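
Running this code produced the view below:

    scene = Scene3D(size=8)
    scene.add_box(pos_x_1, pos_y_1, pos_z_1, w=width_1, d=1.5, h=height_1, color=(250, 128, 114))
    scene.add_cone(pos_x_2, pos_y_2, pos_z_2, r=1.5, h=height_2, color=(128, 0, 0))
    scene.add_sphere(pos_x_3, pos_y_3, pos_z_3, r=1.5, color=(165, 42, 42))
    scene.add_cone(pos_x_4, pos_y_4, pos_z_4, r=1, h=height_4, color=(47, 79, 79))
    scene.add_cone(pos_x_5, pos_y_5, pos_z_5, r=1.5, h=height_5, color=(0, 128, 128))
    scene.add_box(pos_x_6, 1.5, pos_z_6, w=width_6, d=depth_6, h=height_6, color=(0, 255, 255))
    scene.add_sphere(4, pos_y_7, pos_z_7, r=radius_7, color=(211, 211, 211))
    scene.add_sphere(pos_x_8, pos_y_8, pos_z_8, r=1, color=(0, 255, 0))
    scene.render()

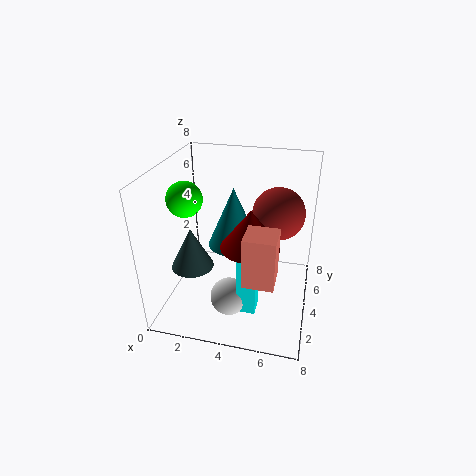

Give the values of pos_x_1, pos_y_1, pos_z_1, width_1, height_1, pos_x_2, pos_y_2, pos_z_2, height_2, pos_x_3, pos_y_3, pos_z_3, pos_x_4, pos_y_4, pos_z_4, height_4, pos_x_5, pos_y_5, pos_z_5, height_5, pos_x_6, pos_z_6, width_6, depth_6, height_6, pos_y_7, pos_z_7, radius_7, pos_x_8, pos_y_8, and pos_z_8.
pos_x_1 = 5
pos_y_1 = 0.5
pos_z_1 = 3.5
width_1 = 1.5
height_1 = 2.5
pos_x_2 = 5
pos_y_2 = 2.5
pos_z_2 = 4.5
height_2 = 2
pos_x_3 = 6
pos_y_3 = 5.5
pos_z_3 = 5
pos_x_4 = 2.5
pos_y_4 = 1
pos_z_4 = 4
height_4 = 2
pos_x_5 = 3.5
pos_y_5 = 5
pos_z_5 = 3
height_5 = 3.5
pos_x_6 = 4.5
pos_z_6 = 1
width_6 = 1
depth_6 = 1
height_6 = 3.5
pos_y_7 = 2
pos_z_7 = 1.5
radius_7 = 1
pos_x_8 = 1
pos_y_8 = 4
pos_z_8 = 6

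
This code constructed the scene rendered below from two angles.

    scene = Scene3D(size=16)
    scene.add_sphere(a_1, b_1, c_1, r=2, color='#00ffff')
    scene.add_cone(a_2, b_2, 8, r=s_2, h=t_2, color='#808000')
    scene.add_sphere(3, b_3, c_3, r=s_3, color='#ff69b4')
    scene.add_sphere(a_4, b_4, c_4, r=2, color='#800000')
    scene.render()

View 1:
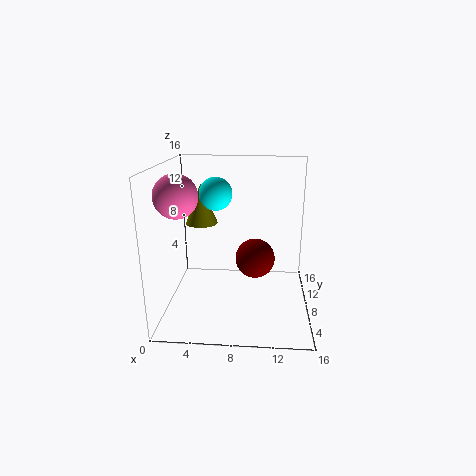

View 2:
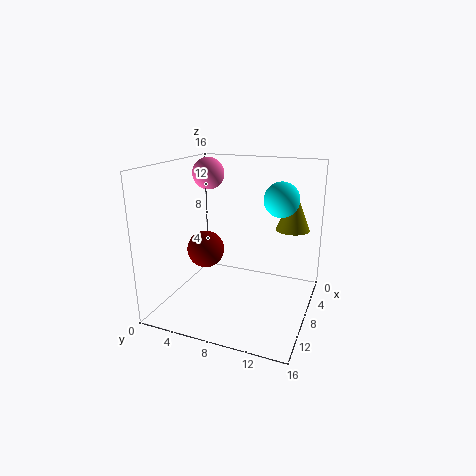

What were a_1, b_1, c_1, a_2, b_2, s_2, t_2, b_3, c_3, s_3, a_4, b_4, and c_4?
a_1 = 5, b_1 = 12, c_1 = 12, a_2 = 3, b_2 = 13, s_2 = 2, t_2 = 5, b_3 = 2, c_3 = 14, s_3 = 2, a_4 = 10, b_4 = 5, c_4 = 7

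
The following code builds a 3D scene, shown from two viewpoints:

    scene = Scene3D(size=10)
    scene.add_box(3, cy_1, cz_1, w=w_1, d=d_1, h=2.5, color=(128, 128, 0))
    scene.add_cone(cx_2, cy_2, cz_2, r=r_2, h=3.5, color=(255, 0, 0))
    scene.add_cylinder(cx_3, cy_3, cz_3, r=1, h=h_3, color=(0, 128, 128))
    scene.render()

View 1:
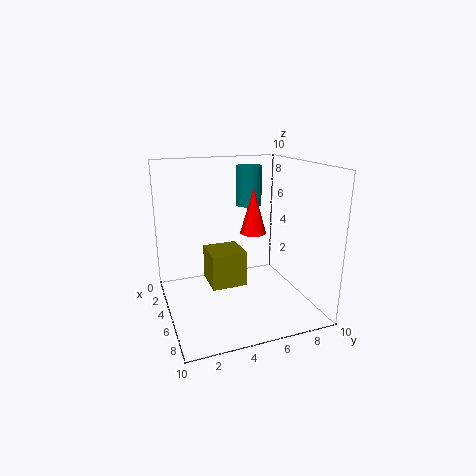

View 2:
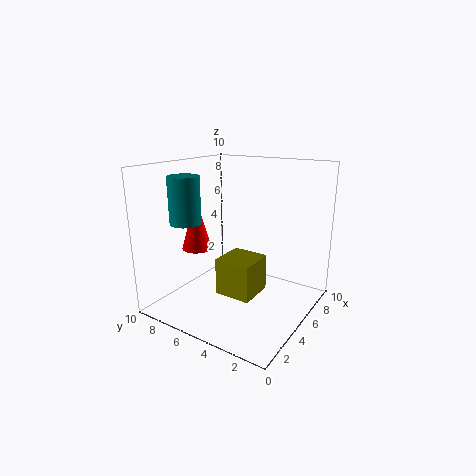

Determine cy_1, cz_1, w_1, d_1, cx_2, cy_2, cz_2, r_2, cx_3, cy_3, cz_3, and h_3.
cy_1 = 3; cz_1 = 1.5; w_1 = 2.5; d_1 = 2.5; cx_2 = 3; cy_2 = 7; cz_2 = 4.5; r_2 = 1; cx_3 = 2; cy_3 = 7; cz_3 = 6.5; h_3 = 3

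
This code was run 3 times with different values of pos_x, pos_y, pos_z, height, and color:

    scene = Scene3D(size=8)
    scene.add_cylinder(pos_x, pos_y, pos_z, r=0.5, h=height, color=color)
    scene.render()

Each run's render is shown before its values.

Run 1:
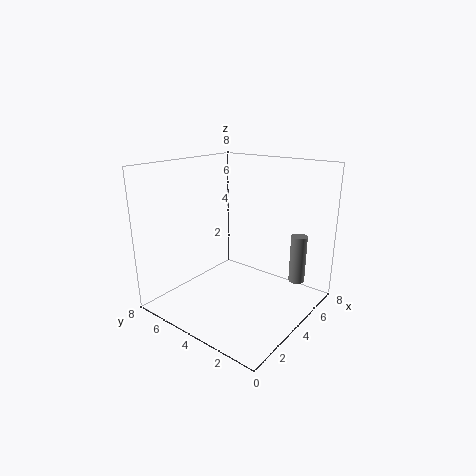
pos_x = 7.5
pos_y = 2
pos_z = 0.5
height = 3
color = 'gray'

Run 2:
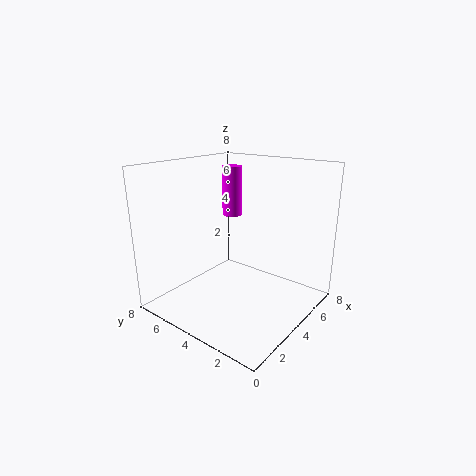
pos_x = 3.5
pos_y = 4
pos_z = 5.5
height = 2.5
color = 'magenta'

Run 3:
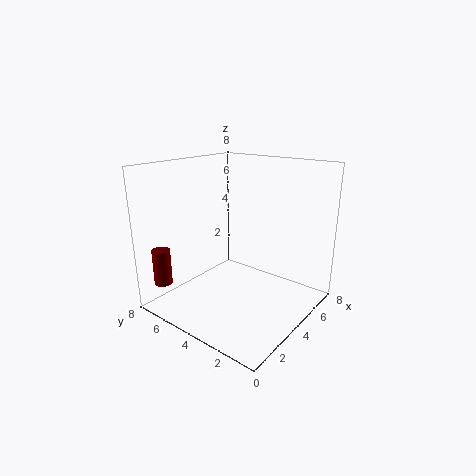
pos_x = 1
pos_y = 7
pos_z = 1.5
height = 2
color = 'maroon'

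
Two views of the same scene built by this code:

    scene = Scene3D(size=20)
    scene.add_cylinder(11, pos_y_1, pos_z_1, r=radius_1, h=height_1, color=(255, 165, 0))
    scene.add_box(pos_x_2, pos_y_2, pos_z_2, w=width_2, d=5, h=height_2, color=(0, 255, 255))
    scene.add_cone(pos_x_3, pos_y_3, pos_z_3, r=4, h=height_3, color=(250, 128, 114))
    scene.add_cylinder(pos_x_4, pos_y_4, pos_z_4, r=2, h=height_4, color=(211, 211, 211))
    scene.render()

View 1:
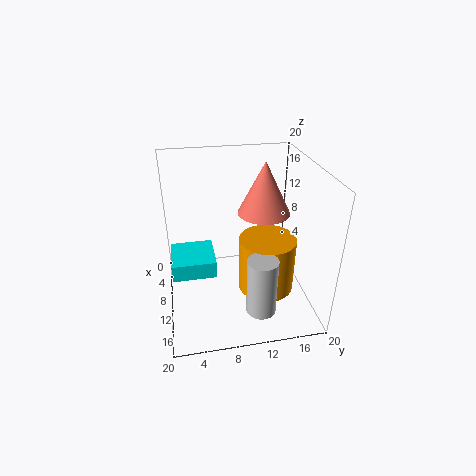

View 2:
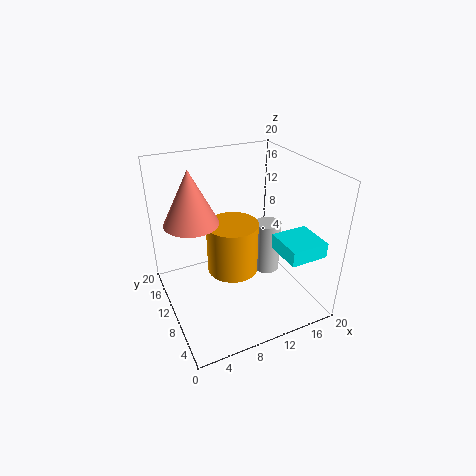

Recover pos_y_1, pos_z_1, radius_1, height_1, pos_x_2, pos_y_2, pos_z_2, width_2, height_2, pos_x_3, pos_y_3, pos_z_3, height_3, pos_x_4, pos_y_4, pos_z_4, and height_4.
pos_y_1 = 14
pos_z_1 = 2
radius_1 = 4
height_1 = 8
pos_x_2 = 13
pos_y_2 = 1
pos_z_2 = 10
width_2 = 5
height_2 = 2
pos_x_3 = 5
pos_y_3 = 15
pos_z_3 = 11
height_3 = 8
pos_x_4 = 16
pos_y_4 = 12
pos_z_4 = 2
height_4 = 8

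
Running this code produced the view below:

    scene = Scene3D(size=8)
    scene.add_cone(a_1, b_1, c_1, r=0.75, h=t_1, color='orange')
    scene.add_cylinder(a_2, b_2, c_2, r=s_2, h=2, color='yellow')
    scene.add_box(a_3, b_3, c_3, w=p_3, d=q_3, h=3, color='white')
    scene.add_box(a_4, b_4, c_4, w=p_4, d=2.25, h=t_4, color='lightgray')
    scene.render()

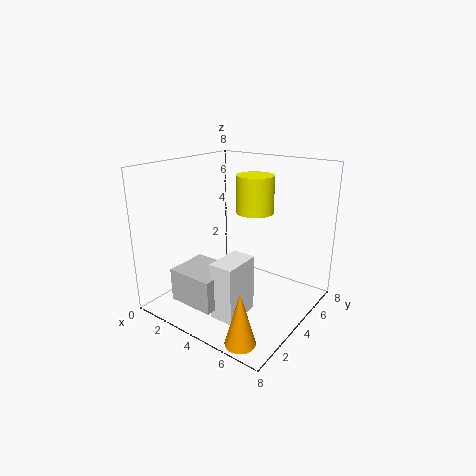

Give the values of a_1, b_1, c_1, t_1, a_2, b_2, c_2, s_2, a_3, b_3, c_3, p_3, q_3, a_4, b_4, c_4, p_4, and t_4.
a_1 = 6.5; b_1 = 0.75; c_1 = 0.25; t_1 = 2.75; a_2 = 4.75; b_2 = 4.5; c_2 = 5.5; s_2 = 1; a_3 = 4.5; b_3 = 1; c_3 = 0.75; p_3 = 1.25; q_3 = 2; a_4 = 2.25; b_4 = 0.5; c_4 = 1.25; p_4 = 2.5; t_4 = 1.75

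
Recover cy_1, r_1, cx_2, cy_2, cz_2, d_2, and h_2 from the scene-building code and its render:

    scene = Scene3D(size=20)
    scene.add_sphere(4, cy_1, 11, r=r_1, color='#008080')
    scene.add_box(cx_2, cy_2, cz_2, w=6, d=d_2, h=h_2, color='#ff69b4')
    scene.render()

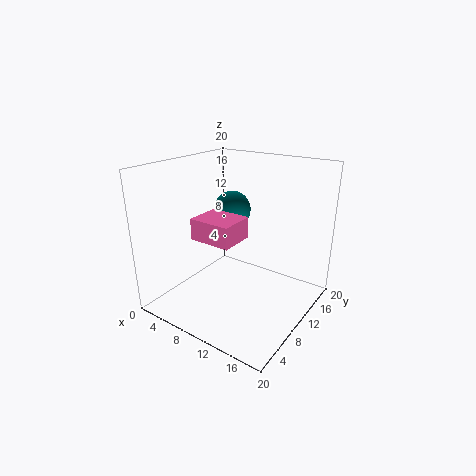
cy_1 = 17; r_1 = 3; cx_2 = 5; cy_2 = 6; cz_2 = 10; d_2 = 5; h_2 = 3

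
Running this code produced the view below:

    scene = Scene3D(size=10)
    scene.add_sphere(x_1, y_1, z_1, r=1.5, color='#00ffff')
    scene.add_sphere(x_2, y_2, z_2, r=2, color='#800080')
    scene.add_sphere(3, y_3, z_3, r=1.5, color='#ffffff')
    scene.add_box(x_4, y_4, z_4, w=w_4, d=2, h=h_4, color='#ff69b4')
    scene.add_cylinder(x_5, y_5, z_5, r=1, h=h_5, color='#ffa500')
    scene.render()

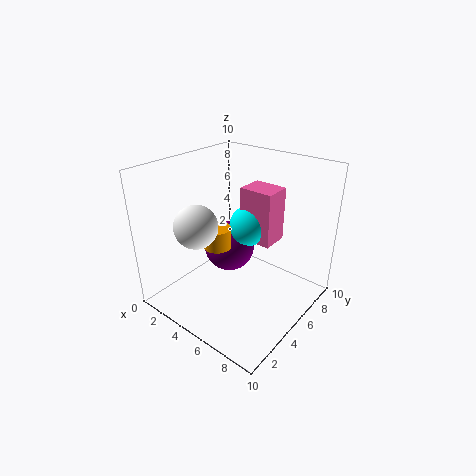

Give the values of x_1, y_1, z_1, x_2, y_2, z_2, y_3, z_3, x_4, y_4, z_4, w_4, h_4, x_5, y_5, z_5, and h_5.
x_1 = 4.5
y_1 = 7
z_1 = 5
x_2 = 2.5
y_2 = 7
z_2 = 2.5
y_3 = 3
z_3 = 6
x_4 = 4
y_4 = 6.5
z_4 = 4
w_4 = 2.5
h_4 = 4
x_5 = 3.5
y_5 = 4.5
z_5 = 4
h_5 = 1.5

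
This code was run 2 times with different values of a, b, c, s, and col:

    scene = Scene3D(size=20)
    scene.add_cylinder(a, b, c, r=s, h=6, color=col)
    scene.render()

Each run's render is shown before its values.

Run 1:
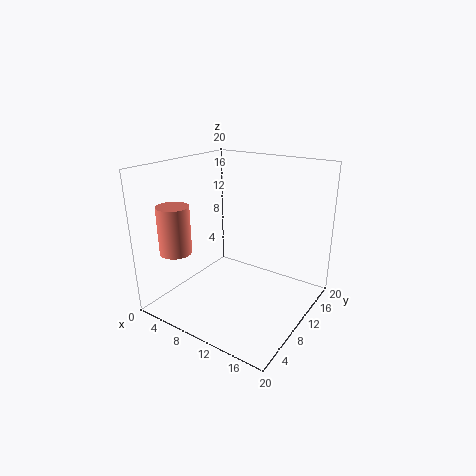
a = 6
b = 2
c = 10
s = 2
col = 'salmon'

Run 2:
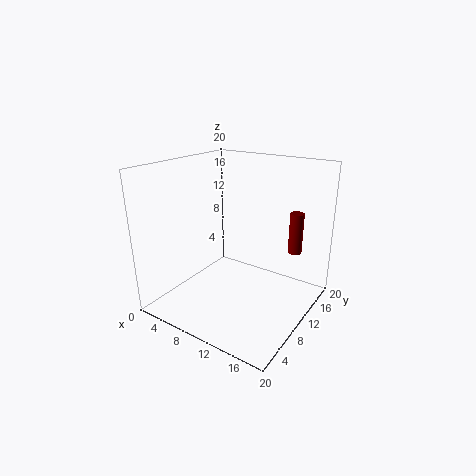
a = 16
b = 16
c = 7
s = 1
col = 'maroon'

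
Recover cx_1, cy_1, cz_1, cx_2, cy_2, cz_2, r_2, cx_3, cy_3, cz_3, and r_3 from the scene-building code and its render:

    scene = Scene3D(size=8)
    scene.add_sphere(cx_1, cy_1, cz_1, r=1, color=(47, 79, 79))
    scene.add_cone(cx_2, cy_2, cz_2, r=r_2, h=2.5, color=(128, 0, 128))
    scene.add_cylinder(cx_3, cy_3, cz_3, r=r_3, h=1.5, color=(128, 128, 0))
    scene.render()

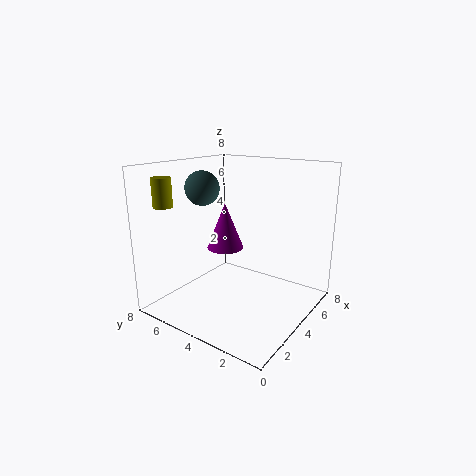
cx_1 = 4
cy_1 = 6.5
cz_1 = 6.5
cx_2 = 3.5
cy_2 = 4.5
cz_2 = 3.5
r_2 = 1
cx_3 = 1
cy_3 = 6.5
cz_3 = 6
r_3 = 0.5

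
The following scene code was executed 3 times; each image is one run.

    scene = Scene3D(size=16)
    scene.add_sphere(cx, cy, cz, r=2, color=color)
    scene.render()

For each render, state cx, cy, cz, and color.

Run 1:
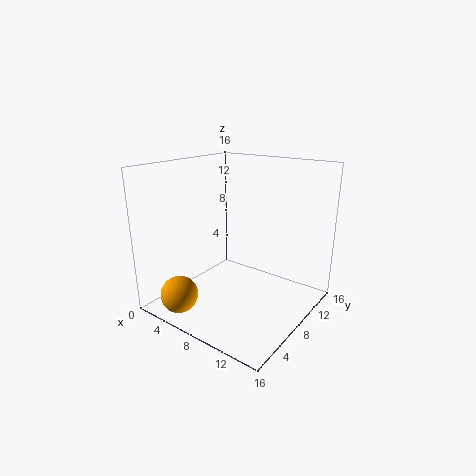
cx = 4.5
cy = 2
cz = 2.5
color = 'orange'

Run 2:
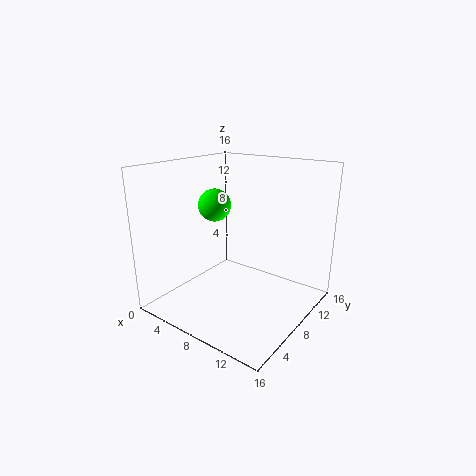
cx = 3
cy = 10
cz = 10.5
color = 'lime'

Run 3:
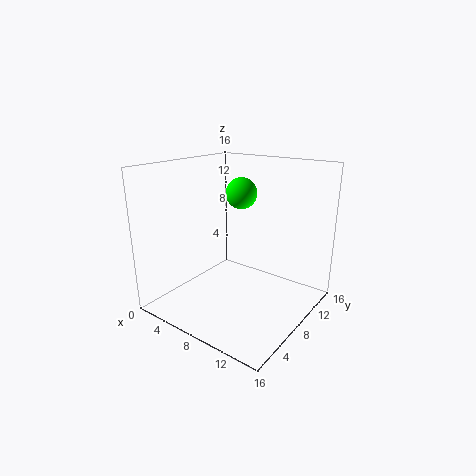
cx = 4.5
cy = 13.5
cz = 11.5
color = 'lime'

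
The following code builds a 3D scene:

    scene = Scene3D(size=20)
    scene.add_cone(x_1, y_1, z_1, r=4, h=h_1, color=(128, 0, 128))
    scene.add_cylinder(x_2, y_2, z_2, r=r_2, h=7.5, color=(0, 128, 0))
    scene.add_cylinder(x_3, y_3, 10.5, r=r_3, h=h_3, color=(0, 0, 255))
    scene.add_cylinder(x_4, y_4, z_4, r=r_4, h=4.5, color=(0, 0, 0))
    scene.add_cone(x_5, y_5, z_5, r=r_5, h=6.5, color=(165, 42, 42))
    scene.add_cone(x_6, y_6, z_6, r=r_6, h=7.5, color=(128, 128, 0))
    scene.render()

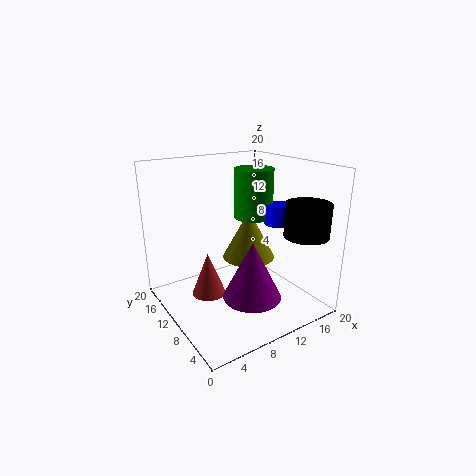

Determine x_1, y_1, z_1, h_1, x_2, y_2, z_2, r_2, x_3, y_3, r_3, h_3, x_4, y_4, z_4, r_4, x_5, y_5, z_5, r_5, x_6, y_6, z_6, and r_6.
x_1 = 10
y_1 = 6.5
z_1 = 2.5
h_1 = 8
x_2 = 15.5
y_2 = 14
z_2 = 11
r_2 = 3
x_3 = 17.5
y_3 = 10.5
r_3 = 2
h_3 = 3
x_4 = 16.5
y_4 = 3.5
z_4 = 11
r_4 = 3
x_5 = 7
y_5 = 13.5
z_5 = 0.5
r_5 = 2.5
x_6 = 14
y_6 = 13
z_6 = 5
r_6 = 4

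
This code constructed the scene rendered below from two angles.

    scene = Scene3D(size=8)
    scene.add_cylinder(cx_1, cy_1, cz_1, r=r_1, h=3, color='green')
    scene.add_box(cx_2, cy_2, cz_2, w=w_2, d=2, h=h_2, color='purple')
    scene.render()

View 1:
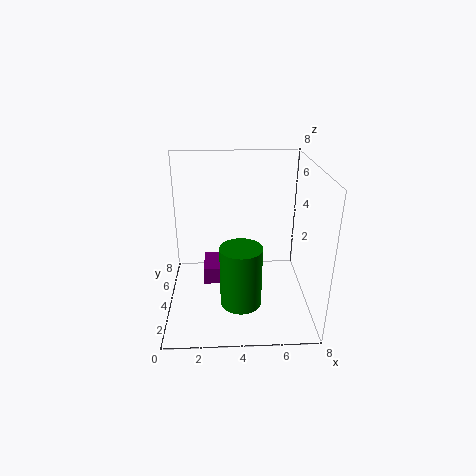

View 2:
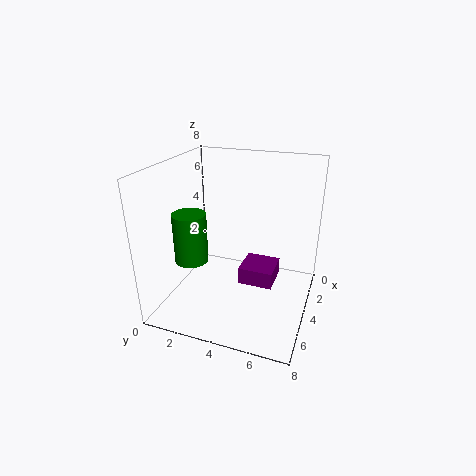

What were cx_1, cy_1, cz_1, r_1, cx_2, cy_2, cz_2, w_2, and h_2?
cx_1 = 4
cy_1 = 1
cz_1 = 2
r_1 = 1
cx_2 = 2
cy_2 = 4
cz_2 = 1
w_2 = 2
h_2 = 1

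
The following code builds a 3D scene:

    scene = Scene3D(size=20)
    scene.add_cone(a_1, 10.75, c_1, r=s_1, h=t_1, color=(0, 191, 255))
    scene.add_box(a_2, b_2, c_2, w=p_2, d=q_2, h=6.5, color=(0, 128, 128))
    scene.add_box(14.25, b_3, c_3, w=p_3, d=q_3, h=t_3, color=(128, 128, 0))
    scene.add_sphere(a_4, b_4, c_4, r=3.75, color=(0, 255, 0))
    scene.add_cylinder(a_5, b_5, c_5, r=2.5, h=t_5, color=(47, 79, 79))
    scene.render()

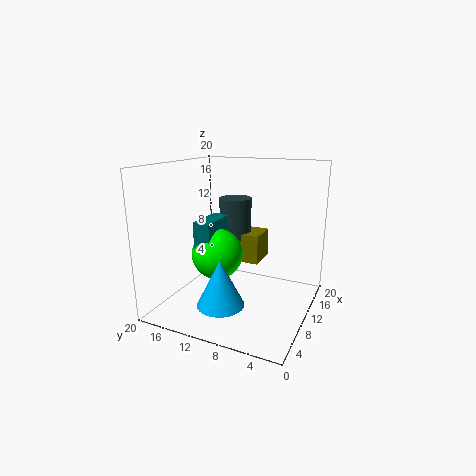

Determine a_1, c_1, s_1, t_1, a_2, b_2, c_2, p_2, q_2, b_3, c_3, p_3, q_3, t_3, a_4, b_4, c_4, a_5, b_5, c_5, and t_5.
a_1 = 6; c_1 = 1.5; s_1 = 3.25; t_1 = 6.5; a_2 = 8; b_2 = 13.5; c_2 = 5.5; p_2 = 6.25; q_2 = 2.5; b_3 = 8.75; c_3 = 4.5; p_3 = 4.75; q_3 = 5; t_3 = 4.5; a_4 = 10.75; b_4 = 13.75; c_4 = 6.75; a_5 = 16; b_5 = 13.25; c_5 = 8; t_5 = 6.25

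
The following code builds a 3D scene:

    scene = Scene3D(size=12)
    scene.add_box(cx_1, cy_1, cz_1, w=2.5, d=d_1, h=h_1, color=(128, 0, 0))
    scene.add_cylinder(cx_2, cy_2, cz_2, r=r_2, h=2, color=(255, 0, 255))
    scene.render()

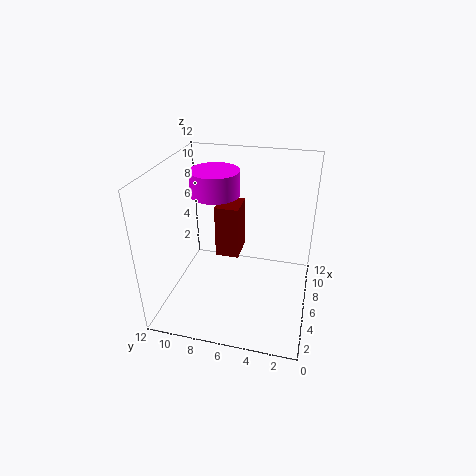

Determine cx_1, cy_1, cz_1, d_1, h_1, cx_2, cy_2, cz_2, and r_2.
cx_1 = 6, cy_1 = 6, cz_1 = 4, d_1 = 2, h_1 = 4.5, cx_2 = 6.5, cy_2 = 8, cz_2 = 9.5, r_2 = 2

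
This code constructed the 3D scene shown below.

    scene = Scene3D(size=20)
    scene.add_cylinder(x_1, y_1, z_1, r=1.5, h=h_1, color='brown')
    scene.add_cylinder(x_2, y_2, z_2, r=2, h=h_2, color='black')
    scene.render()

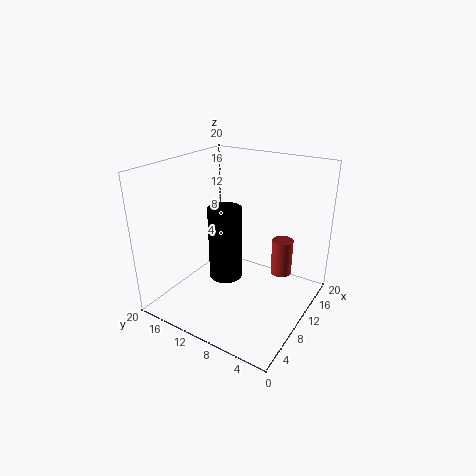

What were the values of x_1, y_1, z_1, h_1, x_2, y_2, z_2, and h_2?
x_1 = 14, y_1 = 5, z_1 = 4, h_1 = 5.25, x_2 = 4.75, y_2 = 8.5, z_2 = 7.5, h_2 = 9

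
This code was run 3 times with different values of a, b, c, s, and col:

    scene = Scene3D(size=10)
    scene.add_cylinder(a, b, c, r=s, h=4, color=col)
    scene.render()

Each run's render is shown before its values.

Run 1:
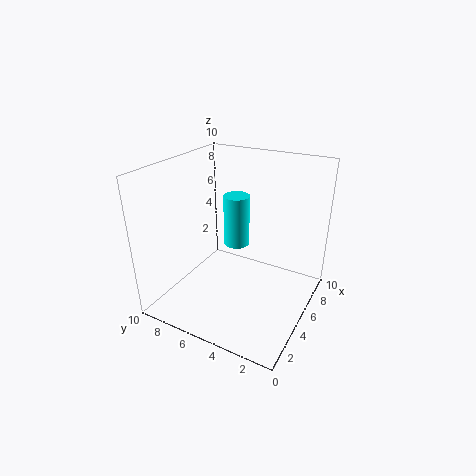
a = 7.5; b = 6.5; c = 3; s = 1; col = 'cyan'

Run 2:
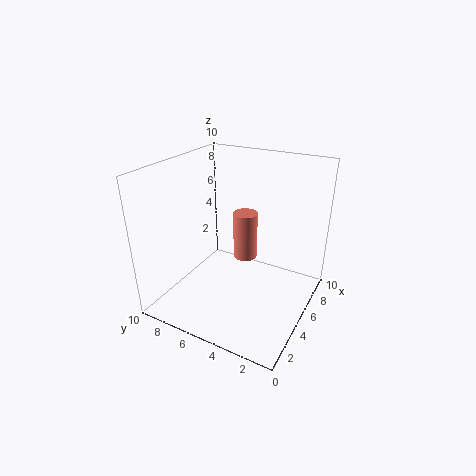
a = 9; b = 6.5; c = 1; s = 1; col = 'salmon'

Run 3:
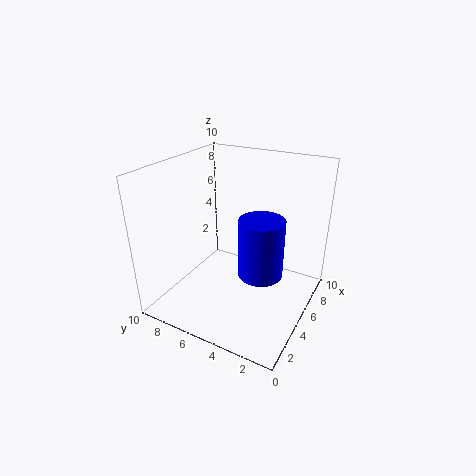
a = 4.5; b = 3; c = 3; s = 1.5; col = 'blue'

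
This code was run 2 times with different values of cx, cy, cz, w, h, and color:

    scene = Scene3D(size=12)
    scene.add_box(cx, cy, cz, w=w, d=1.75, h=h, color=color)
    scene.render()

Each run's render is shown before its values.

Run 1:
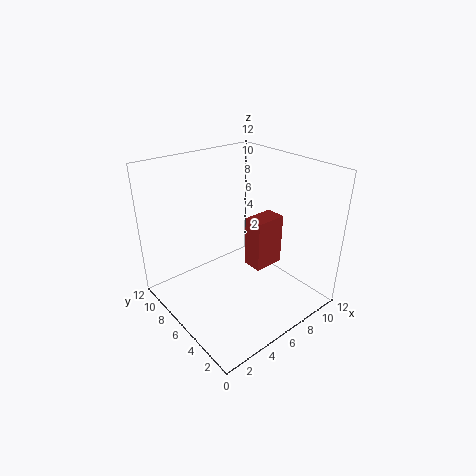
cx = 7.25
cy = 4.75
cz = 2.75
w = 2.75
h = 4.5
color = 'brown'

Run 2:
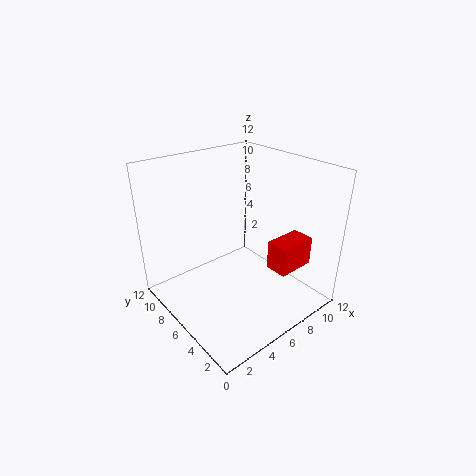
cx = 6.25
cy = 1
cz = 4.75
w = 3
h = 2.25
color = 'red'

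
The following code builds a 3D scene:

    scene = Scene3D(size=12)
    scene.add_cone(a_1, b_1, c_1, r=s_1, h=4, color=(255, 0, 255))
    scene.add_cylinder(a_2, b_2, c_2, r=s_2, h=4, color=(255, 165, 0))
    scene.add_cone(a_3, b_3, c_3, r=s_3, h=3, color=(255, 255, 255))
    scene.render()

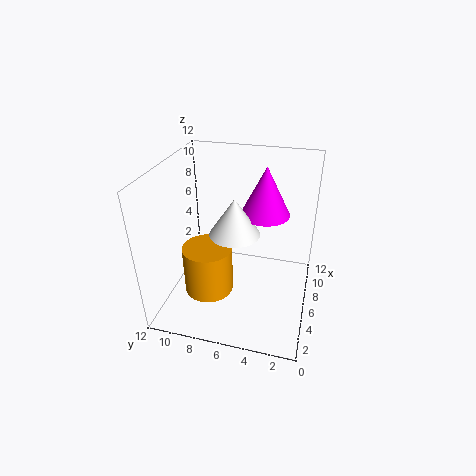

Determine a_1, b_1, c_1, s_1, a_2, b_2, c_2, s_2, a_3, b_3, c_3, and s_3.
a_1 = 7; b_1 = 4; c_1 = 8; s_1 = 2; a_2 = 4; b_2 = 8; c_2 = 2; s_2 = 2; a_3 = 5; b_3 = 6; c_3 = 7; s_3 = 2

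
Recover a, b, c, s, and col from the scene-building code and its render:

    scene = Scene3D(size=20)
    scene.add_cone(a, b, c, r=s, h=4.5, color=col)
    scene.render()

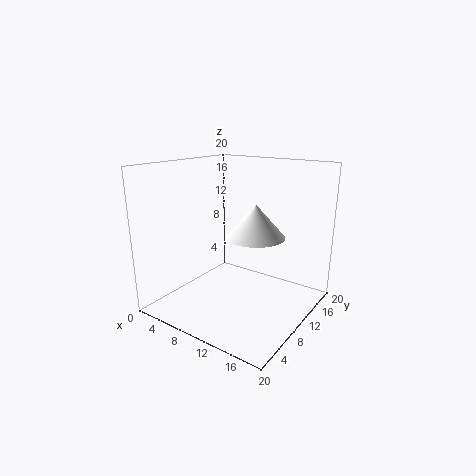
a = 12.5, b = 10.5, c = 10.5, s = 4, col = 'white'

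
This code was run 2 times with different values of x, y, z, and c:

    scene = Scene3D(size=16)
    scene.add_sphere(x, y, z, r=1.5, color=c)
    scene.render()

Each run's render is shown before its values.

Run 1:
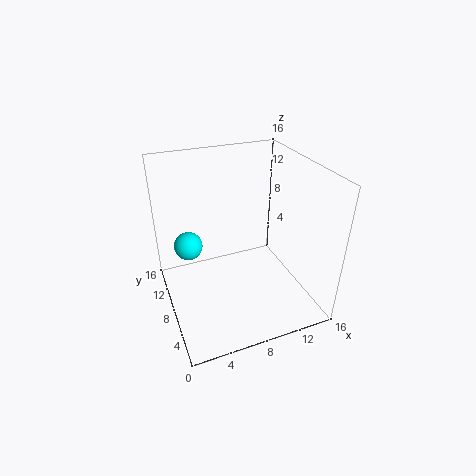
x = 2.5; y = 8.5; z = 8; c = 'cyan'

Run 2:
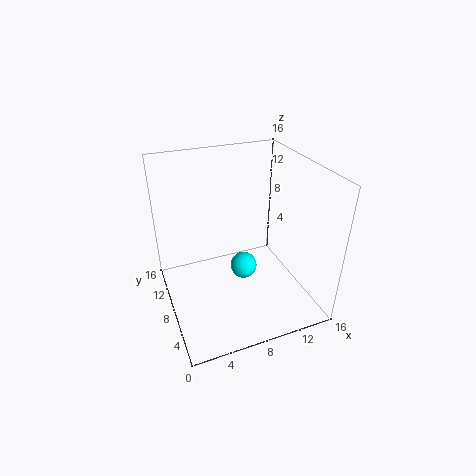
x = 8.5; y = 7.5; z = 4.5; c = 'cyan'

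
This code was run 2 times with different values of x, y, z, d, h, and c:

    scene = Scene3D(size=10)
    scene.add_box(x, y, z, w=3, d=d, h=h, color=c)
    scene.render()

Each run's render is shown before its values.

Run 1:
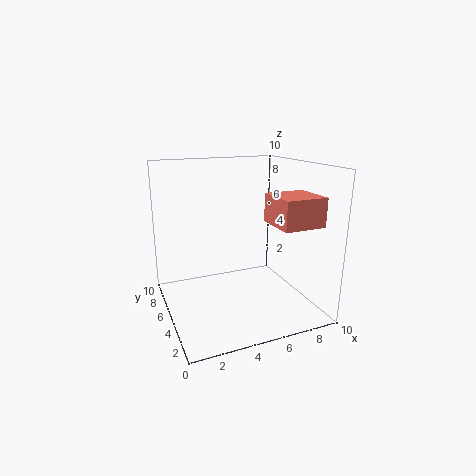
x = 7; y = 2; z = 6; d = 3; h = 2; c = 'salmon'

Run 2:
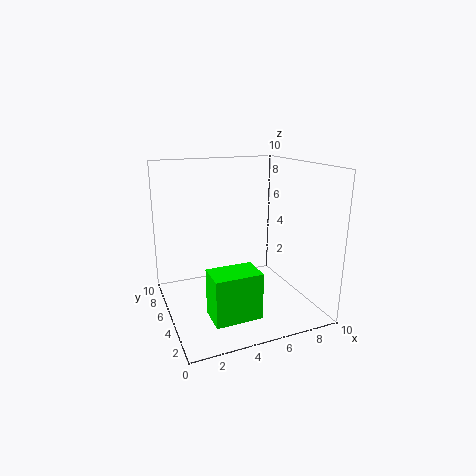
x = 2; y = 1; z = 1; d = 2; h = 3; c = 'lime'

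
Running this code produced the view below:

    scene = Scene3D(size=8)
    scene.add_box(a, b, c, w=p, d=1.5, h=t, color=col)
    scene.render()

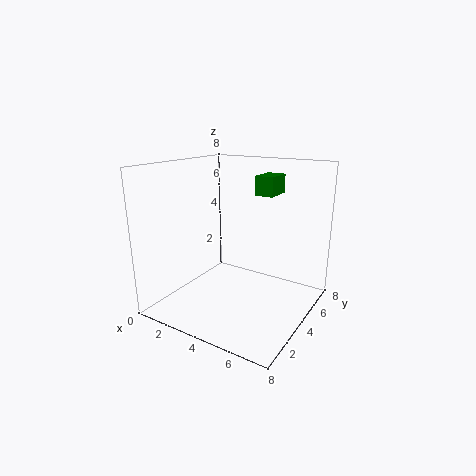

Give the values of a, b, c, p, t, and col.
a = 5
b = 4
c = 6.5
p = 1
t = 1
col = 'green'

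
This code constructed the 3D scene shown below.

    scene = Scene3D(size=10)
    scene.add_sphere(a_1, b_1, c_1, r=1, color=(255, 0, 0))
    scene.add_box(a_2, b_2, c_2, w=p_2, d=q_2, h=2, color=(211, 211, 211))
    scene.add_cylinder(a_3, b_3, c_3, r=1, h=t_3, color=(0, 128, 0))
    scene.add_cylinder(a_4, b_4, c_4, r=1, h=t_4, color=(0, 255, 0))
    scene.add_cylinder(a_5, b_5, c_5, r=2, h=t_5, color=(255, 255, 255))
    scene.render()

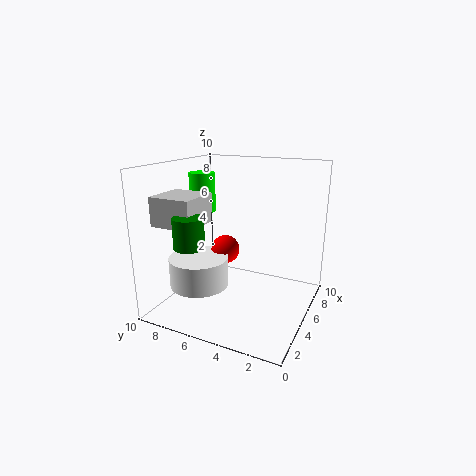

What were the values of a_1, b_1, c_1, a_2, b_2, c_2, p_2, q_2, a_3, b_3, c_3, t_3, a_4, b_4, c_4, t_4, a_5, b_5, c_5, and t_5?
a_1 = 5; b_1 = 6; c_1 = 4; a_2 = 2; b_2 = 7; c_2 = 6; p_2 = 3; q_2 = 3; a_3 = 2; b_3 = 7; c_3 = 5; t_3 = 2; a_4 = 7; b_4 = 9; c_4 = 6; t_4 = 3; a_5 = 3; b_5 = 7; c_5 = 2; t_5 = 2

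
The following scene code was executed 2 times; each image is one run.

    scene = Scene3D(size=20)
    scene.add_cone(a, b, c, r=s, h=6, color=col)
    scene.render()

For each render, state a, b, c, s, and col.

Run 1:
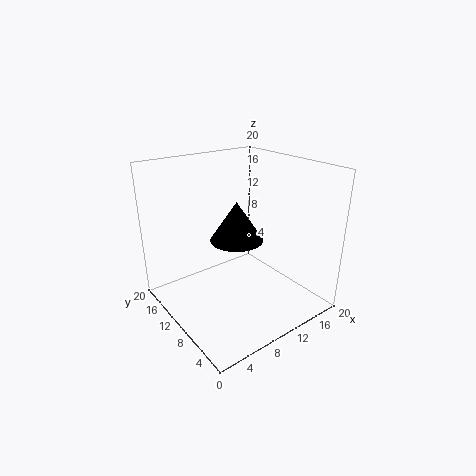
a = 12; b = 13; c = 8; s = 4; col = 'black'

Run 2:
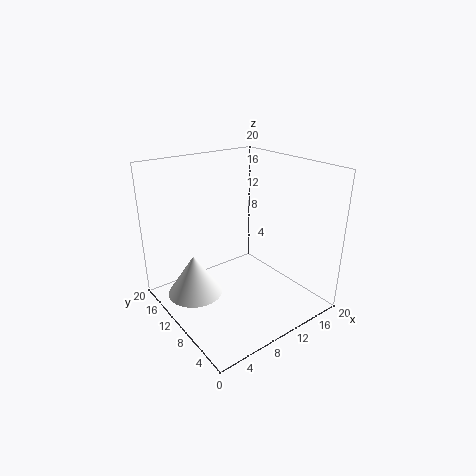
a = 5; b = 14; c = 1; s = 4; col = 'white'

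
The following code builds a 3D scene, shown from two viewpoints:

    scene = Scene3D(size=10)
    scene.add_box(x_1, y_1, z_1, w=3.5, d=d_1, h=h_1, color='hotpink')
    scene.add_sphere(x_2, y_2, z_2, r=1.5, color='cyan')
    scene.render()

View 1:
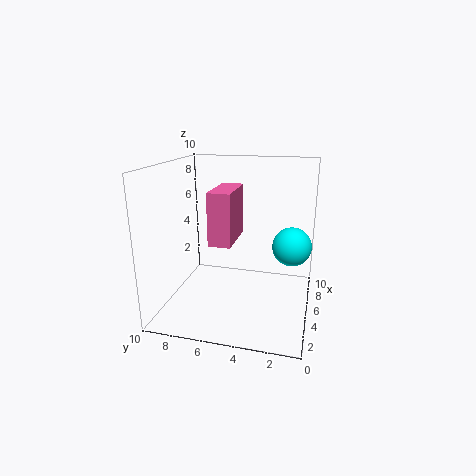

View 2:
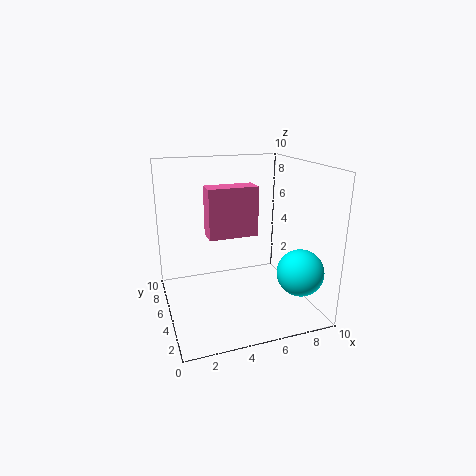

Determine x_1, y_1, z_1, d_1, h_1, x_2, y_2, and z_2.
x_1 = 3
y_1 = 5
z_1 = 5
d_1 = 1.5
h_1 = 3.5
x_2 = 8
y_2 = 1.5
z_2 = 3.5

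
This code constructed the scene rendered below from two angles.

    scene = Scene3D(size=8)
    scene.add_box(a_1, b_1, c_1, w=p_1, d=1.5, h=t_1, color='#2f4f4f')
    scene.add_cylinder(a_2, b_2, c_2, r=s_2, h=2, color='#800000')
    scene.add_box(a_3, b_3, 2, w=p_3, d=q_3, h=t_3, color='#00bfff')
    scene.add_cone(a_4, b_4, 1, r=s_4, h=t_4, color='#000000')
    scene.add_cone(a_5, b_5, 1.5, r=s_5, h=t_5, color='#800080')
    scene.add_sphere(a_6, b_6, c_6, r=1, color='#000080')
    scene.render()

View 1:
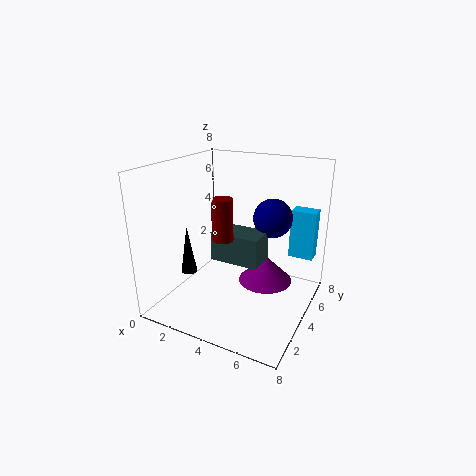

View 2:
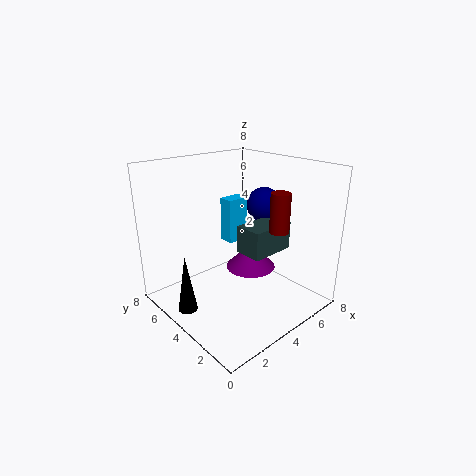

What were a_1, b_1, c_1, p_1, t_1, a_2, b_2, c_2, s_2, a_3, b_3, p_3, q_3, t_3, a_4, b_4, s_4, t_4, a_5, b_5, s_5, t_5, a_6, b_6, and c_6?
a_1 = 3.5
b_1 = 2
c_1 = 3.5
p_1 = 2.5
t_1 = 1.5
a_2 = 4.5
b_2 = 1.5
c_2 = 5
s_2 = 0.5
a_3 = 6
b_3 = 7
p_3 = 1.5
q_3 = 1
t_3 = 3
a_4 = 0.5
b_4 = 4
s_4 = 0.5
t_4 = 3
a_5 = 5.5
b_5 = 4.5
s_5 = 1.5
t_5 = 1.5
a_6 = 6
b_6 = 4
c_6 = 5.5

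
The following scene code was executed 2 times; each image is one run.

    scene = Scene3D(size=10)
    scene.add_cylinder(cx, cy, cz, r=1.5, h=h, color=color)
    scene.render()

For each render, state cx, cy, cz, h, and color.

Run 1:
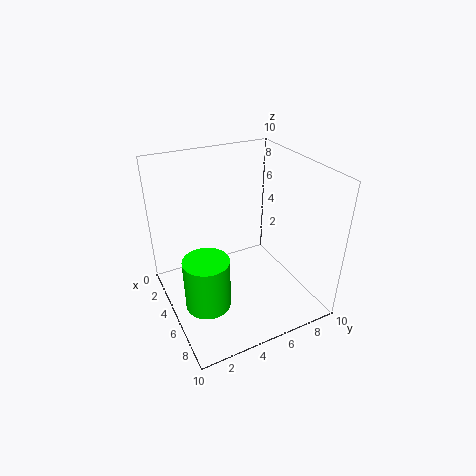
cx = 6.5
cy = 2
cz = 1.5
h = 3.5
color = 'lime'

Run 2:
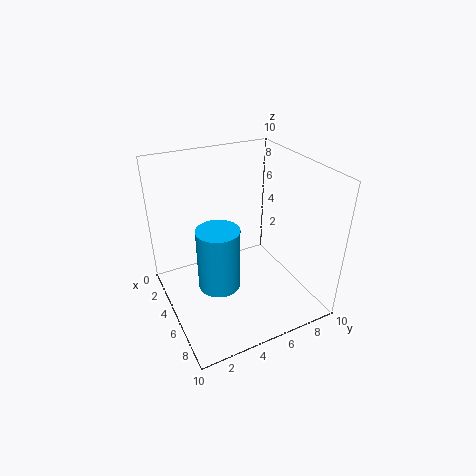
cx = 5
cy = 3.5
cz = 1.5
h = 4.5
color = 'deepskyblue'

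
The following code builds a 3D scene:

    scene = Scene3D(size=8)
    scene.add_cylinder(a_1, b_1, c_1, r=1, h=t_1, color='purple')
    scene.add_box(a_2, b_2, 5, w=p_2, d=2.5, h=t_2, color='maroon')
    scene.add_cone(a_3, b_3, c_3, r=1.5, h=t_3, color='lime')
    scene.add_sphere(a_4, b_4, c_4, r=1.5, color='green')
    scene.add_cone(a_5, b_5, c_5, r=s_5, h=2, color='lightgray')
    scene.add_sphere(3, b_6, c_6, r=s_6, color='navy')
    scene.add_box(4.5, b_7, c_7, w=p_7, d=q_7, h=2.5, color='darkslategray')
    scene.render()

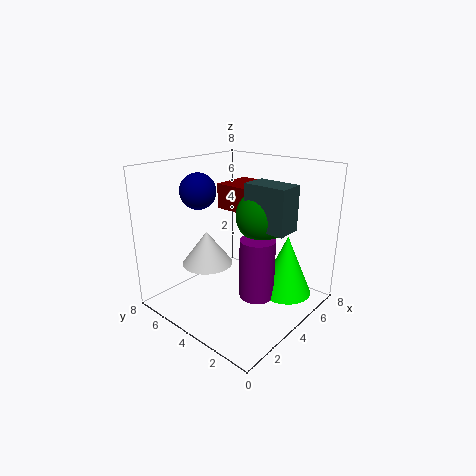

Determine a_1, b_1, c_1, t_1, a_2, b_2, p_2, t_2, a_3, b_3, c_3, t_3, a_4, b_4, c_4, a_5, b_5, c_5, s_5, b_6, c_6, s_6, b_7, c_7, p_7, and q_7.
a_1 = 4.5; b_1 = 3; c_1 = 0.5; t_1 = 3.5; a_2 = 5; b_2 = 4; p_2 = 2.5; t_2 = 1.5; a_3 = 6; b_3 = 2; c_3 = 0.5; t_3 = 3.5; a_4 = 5.5; b_4 = 3.5; c_4 = 5; a_5 = 3.5; b_5 = 6; c_5 = 2; s_5 = 1.5; b_6 = 6; c_6 = 6.5; s_6 = 1; b_7 = 1.5; c_7 = 4.5; p_7 = 1.5; q_7 = 2.5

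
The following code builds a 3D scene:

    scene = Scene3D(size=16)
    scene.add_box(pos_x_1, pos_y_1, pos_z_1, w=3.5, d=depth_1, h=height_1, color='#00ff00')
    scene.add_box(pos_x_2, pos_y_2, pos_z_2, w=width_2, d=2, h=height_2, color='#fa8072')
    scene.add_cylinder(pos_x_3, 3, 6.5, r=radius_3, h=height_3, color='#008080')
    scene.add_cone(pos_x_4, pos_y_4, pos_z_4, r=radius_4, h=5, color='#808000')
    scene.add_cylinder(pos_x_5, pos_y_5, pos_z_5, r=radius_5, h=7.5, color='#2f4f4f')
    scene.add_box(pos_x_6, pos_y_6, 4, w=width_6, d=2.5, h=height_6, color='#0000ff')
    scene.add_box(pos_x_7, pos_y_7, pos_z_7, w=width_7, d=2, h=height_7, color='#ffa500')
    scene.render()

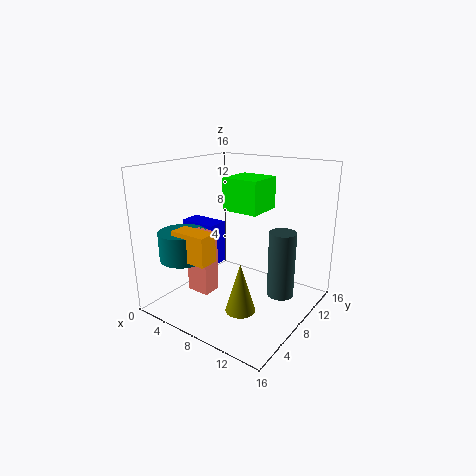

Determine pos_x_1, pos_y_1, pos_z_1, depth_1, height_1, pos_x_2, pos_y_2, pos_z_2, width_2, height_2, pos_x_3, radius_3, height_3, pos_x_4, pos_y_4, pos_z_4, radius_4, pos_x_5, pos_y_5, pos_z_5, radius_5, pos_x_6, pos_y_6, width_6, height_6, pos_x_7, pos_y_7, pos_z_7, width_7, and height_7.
pos_x_1 = 9.5
pos_y_1 = 3.5
pos_z_1 = 12.5
depth_1 = 3.5
height_1 = 3
pos_x_2 = 5
pos_y_2 = 3
pos_z_2 = 3
width_2 = 2.5
height_2 = 6.5
pos_x_3 = 4.5
radius_3 = 2.5
height_3 = 3
pos_x_4 = 11.5
pos_y_4 = 3.5
pos_z_4 = 2.5
radius_4 = 1.5
pos_x_5 = 12.5
pos_y_5 = 10
pos_z_5 = 1.5
radius_5 = 1.5
pos_x_6 = 0.5
pos_y_6 = 7
width_6 = 4.5
height_6 = 5
pos_x_7 = 4.5
pos_y_7 = 1.5
pos_z_7 = 7
width_7 = 4
height_7 = 3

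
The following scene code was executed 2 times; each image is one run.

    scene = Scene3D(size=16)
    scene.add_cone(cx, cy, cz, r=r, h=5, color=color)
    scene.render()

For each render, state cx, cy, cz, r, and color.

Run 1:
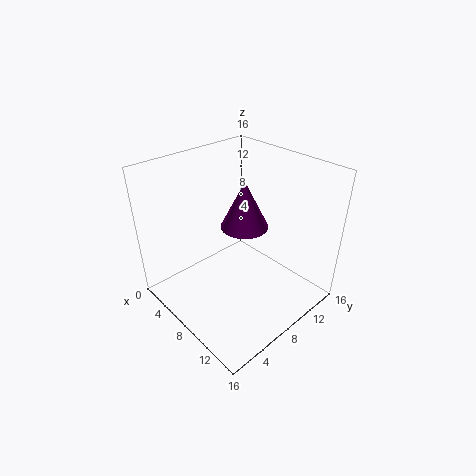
cx = 9, cy = 8, cz = 10, r = 2.5, color = 'purple'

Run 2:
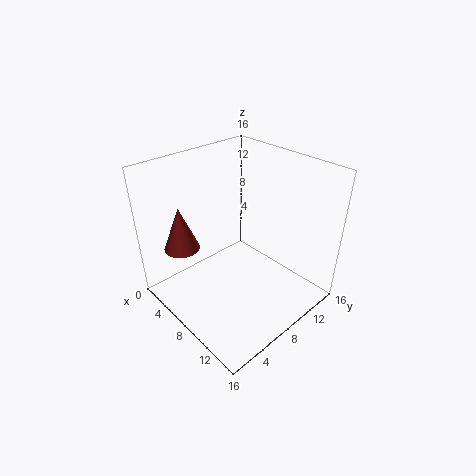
cx = 3.5, cy = 3.5, cz = 6.5, r = 2, color = 'brown'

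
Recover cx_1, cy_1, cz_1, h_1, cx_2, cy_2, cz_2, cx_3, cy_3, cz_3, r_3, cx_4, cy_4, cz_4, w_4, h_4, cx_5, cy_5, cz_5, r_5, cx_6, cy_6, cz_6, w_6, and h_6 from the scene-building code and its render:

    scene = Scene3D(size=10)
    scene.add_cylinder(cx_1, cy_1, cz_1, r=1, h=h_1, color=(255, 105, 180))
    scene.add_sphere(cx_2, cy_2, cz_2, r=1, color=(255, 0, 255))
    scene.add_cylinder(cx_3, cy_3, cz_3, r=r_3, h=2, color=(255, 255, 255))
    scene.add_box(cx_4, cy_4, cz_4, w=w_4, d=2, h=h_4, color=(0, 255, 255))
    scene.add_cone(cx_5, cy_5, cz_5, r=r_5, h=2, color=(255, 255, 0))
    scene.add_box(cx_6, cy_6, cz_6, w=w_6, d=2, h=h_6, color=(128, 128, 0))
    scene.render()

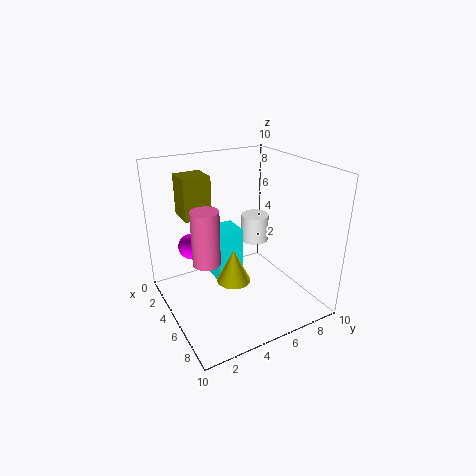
cx_1 = 4
cy_1 = 3
cz_1 = 3
h_1 = 4
cx_2 = 1
cy_2 = 3
cz_2 = 3
cx_3 = 4
cy_3 = 7
cz_3 = 4
r_3 = 1
cx_4 = 2
cy_4 = 4
cz_4 = 1
w_4 = 2
h_4 = 4
cx_5 = 8
cy_5 = 3
cz_5 = 4
r_5 = 1
cx_6 = 1
cy_6 = 2
cz_6 = 6
w_6 = 2
h_6 = 3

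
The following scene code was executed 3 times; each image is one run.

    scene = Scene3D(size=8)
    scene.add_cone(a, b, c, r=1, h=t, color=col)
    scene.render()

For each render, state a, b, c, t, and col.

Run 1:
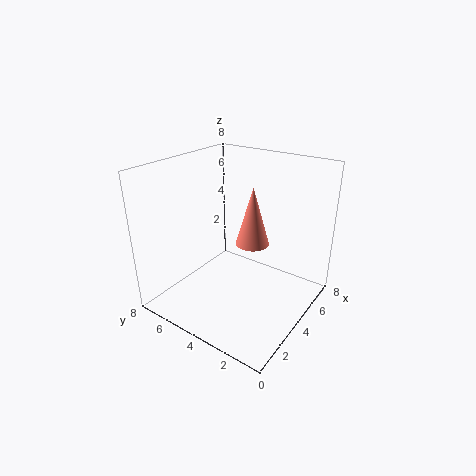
a = 5.5, b = 4, c = 3, t = 3.5, col = 'salmon'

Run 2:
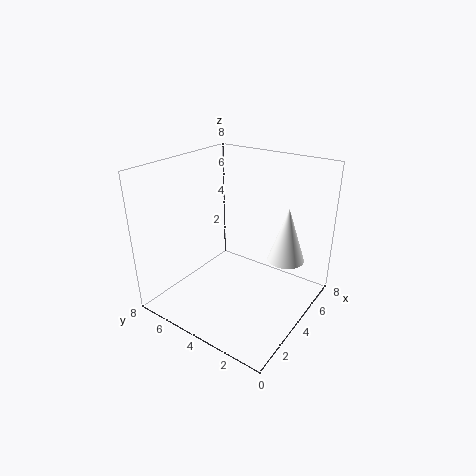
a = 5, b = 1.5, c = 3, t = 3, col = 'white'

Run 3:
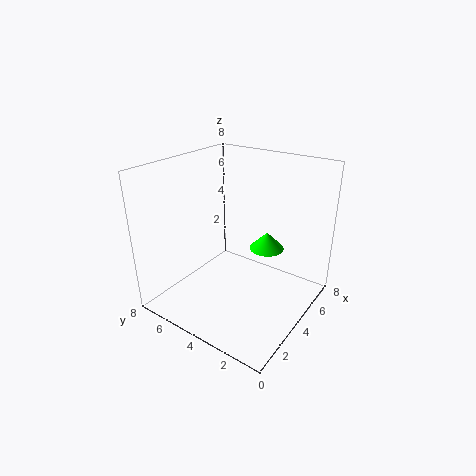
a = 5.5, b = 3, c = 3, t = 1, col = 'lime'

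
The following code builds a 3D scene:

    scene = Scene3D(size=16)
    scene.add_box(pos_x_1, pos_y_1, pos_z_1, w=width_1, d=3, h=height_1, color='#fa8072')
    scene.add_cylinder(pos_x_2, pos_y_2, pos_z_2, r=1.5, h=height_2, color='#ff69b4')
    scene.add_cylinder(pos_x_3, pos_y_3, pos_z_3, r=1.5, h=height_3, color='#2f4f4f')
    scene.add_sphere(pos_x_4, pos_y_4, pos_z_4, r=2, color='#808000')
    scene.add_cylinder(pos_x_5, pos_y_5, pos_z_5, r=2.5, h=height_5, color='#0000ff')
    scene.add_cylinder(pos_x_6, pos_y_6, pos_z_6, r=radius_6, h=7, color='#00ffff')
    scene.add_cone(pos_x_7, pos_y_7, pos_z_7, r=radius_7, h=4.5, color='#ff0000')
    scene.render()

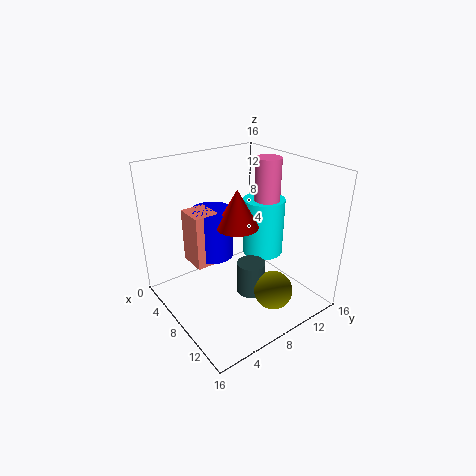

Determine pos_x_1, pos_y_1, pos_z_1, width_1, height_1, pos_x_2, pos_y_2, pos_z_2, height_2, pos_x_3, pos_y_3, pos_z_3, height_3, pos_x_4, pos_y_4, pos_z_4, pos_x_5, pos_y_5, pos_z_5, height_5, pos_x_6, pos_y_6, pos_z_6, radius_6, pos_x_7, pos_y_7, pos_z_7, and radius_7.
pos_x_1 = 1.5; pos_y_1 = 4.5; pos_z_1 = 3.5; width_1 = 3.5; height_1 = 6.5; pos_x_2 = 7; pos_y_2 = 13; pos_z_2 = 10.5; height_2 = 5.5; pos_x_3 = 11; pos_y_3 = 7.5; pos_z_3 = 3; height_3 = 3.5; pos_x_4 = 13.5; pos_y_4 = 8.5; pos_z_4 = 4; pos_x_5 = 3.5; pos_y_5 = 7.5; pos_z_5 = 4; height_5 = 6; pos_x_6 = 6.5; pos_y_6 = 13; pos_z_6 = 4; radius_6 = 2.5; pos_x_7 = 6.5; pos_y_7 = 9; pos_z_7 = 8.5; radius_7 = 2.5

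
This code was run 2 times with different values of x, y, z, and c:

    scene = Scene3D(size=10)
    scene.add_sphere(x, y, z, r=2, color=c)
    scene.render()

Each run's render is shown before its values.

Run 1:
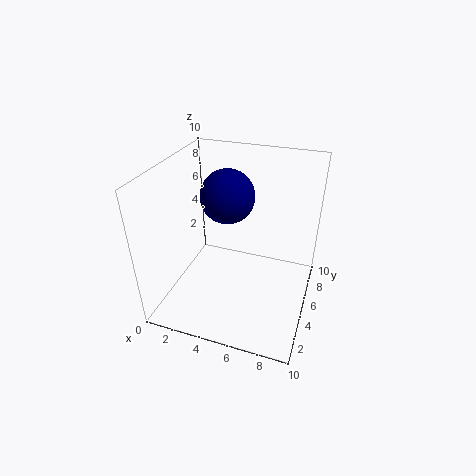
x = 3.5; y = 7; z = 7; c = 'navy'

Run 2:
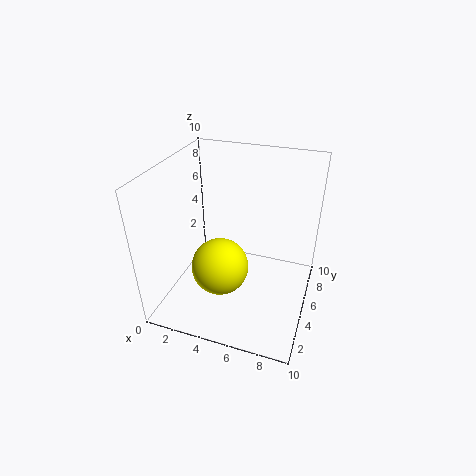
x = 4; y = 4; z = 3; c = 'yellow'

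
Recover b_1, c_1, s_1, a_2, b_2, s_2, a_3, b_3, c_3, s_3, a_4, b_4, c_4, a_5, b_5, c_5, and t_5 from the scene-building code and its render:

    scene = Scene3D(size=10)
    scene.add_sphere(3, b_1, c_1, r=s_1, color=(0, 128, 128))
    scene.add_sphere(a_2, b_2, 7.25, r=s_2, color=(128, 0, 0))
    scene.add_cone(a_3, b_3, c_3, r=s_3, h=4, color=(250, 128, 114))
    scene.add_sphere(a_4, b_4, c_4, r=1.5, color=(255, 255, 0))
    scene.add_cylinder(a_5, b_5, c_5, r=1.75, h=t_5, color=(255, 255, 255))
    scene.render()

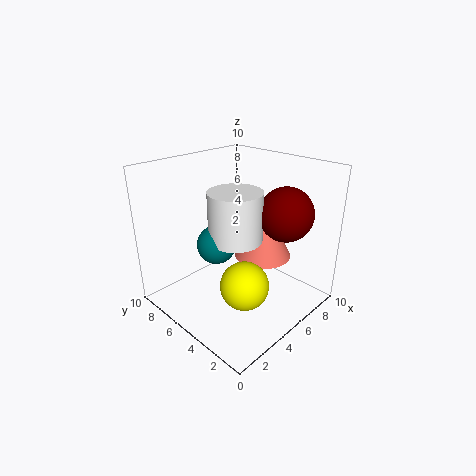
b_1 = 5, c_1 = 5.25, s_1 = 1.25, a_2 = 6.25, b_2 = 2, s_2 = 1.75, a_3 = 6.5, b_3 = 4, c_3 = 3.5, s_3 = 2, a_4 = 2.75, b_4 = 2.25, c_4 = 3.5, a_5 = 4, b_5 = 4.25, c_5 = 5.5, t_5 = 3.25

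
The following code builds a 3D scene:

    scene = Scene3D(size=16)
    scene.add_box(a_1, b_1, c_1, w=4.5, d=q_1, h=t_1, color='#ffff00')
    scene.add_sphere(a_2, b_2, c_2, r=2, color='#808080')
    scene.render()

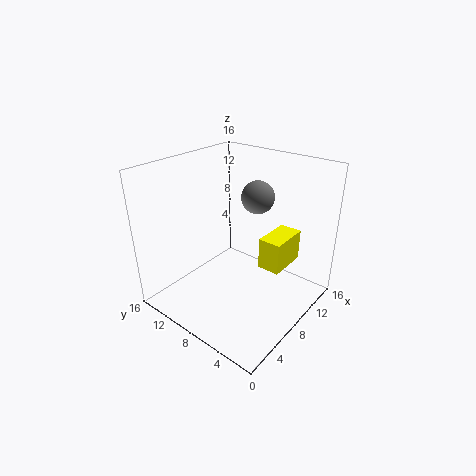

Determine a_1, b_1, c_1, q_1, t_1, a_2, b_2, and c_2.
a_1 = 8.5
b_1 = 3
c_1 = 5
q_1 = 2.5
t_1 = 3.5
a_2 = 13
b_2 = 9
c_2 = 11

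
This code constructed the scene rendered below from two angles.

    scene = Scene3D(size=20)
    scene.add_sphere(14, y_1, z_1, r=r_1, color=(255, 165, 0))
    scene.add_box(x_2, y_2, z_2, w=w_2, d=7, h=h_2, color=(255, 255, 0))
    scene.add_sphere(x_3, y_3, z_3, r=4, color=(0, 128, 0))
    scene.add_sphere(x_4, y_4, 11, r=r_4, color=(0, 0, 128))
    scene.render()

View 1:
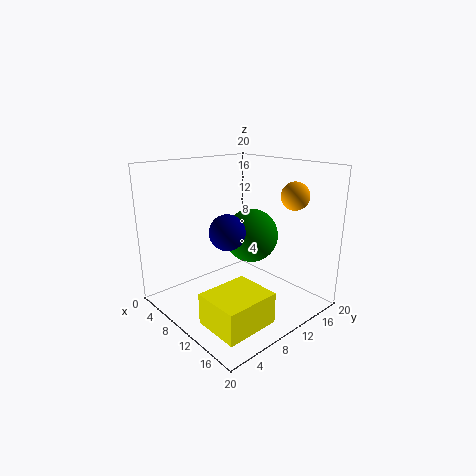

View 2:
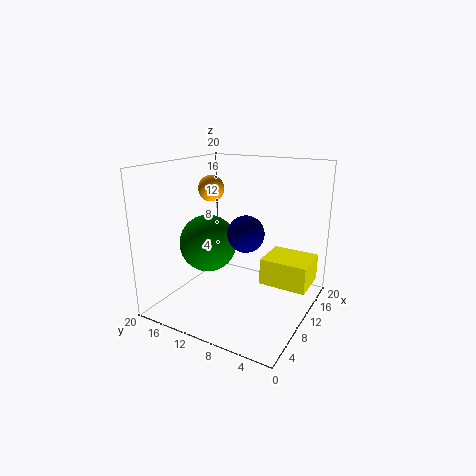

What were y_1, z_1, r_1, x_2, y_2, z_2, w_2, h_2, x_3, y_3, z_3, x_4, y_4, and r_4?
y_1 = 17, z_1 = 15.5, r_1 = 2, x_2 = 13, y_2 = 1, z_2 = 2, w_2 = 6, h_2 = 4, x_3 = 8.5, y_3 = 14, z_3 = 9, x_4 = 9.5, y_4 = 8.5, r_4 = 2.5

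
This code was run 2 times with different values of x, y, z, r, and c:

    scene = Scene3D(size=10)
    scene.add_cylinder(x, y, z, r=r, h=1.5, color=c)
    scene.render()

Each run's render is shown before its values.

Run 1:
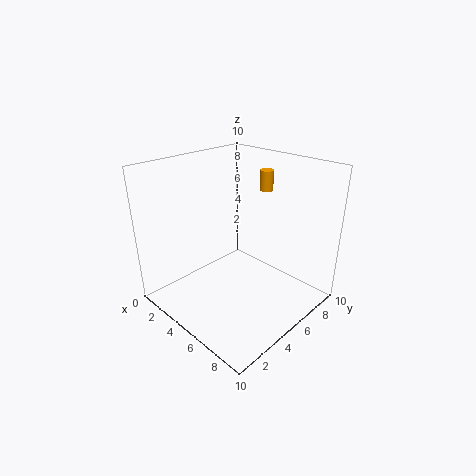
x = 4.5
y = 8.5
z = 7.5
r = 0.5
c = 'orange'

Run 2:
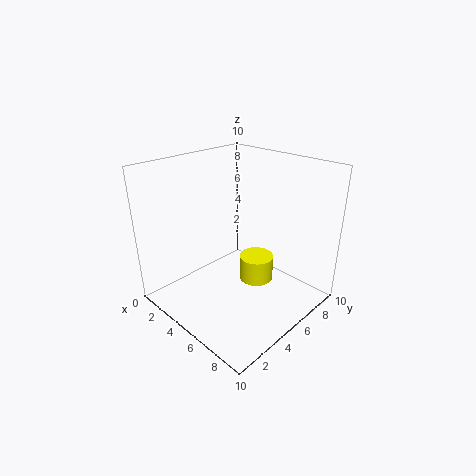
x = 8
y = 3.5
z = 4
r = 1
c = 'yellow'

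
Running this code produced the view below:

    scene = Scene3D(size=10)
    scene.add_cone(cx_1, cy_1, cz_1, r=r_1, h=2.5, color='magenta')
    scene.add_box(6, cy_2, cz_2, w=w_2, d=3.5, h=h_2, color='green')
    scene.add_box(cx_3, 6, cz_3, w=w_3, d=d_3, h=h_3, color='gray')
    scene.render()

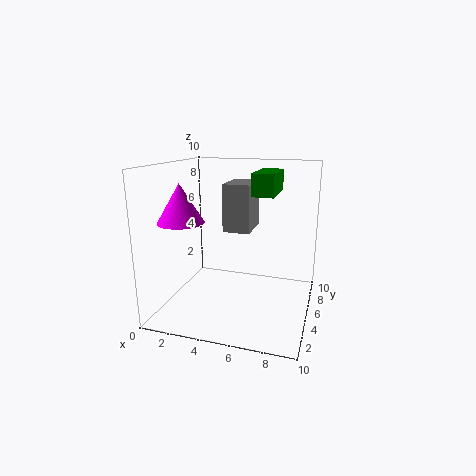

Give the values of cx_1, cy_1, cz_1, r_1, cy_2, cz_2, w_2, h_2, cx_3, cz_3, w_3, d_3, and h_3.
cx_1 = 2, cy_1 = 2.5, cz_1 = 6.5, r_1 = 1.5, cy_2 = 4.5, cz_2 = 8, w_2 = 1.5, h_2 = 1.5, cx_3 = 3.5, cz_3 = 5, w_3 = 2, d_3 = 3, h_3 = 3.5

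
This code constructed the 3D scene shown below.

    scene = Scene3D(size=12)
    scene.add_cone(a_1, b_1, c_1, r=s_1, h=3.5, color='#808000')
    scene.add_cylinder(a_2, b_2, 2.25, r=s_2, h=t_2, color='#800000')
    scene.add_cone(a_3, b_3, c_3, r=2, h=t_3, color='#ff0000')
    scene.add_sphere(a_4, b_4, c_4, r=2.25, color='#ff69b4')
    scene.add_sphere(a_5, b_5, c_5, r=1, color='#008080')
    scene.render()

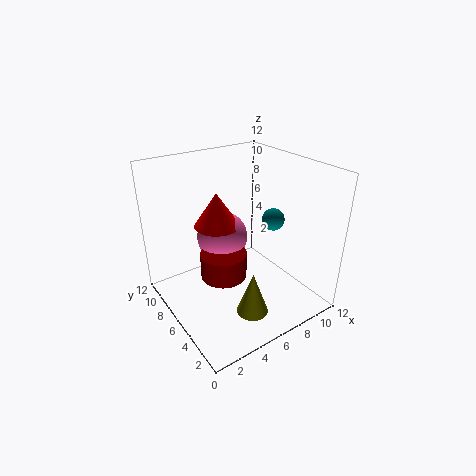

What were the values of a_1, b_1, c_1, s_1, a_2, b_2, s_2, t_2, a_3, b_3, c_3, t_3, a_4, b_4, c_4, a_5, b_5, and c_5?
a_1 = 5
b_1 = 2.5
c_1 = 1.25
s_1 = 1.25
a_2 = 5
b_2 = 6.75
s_2 = 2
t_2 = 2.25
a_3 = 5.5
b_3 = 8.5
c_3 = 6.25
t_3 = 3
a_4 = 6
b_4 = 8.5
c_4 = 5
a_5 = 10
b_5 = 6.25
c_5 = 6.5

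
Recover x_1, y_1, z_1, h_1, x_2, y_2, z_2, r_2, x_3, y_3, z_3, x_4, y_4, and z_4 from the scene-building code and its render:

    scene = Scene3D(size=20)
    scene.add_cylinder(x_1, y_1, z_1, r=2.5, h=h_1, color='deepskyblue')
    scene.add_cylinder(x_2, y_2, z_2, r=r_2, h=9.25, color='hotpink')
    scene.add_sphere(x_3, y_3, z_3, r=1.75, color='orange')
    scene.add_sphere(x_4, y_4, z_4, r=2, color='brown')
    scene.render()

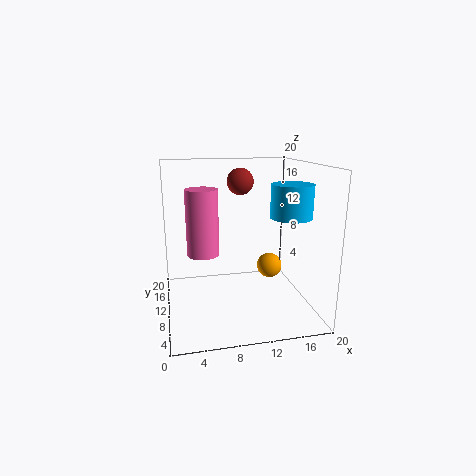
x_1 = 15, y_1 = 3.5, z_1 = 14.25, h_1 = 4, x_2 = 5.25, y_2 = 11.25, z_2 = 7.5, r_2 = 2.25, x_3 = 14.5, y_3 = 9.5, z_3 = 5.75, x_4 = 11.5, y_4 = 15.25, z_4 = 17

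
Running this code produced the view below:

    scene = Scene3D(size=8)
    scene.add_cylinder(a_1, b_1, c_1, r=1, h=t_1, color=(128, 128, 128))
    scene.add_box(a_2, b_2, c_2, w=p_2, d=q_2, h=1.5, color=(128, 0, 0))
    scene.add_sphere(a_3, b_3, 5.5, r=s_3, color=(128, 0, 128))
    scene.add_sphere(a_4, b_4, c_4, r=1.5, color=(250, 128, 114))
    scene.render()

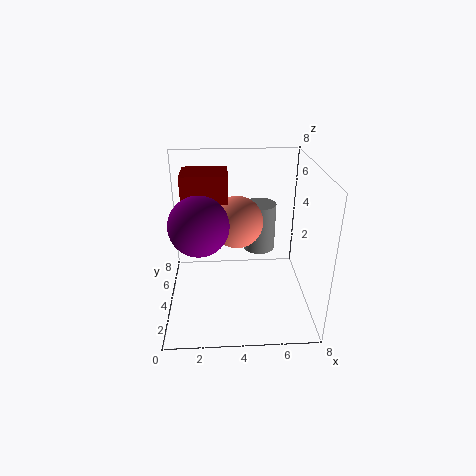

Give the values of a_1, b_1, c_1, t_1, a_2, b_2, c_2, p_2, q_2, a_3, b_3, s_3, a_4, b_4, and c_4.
a_1 = 5.5; b_1 = 6.5; c_1 = 2; t_1 = 3; a_2 = 1; b_2 = 4; c_2 = 6; p_2 = 2.5; q_2 = 2; a_3 = 2; b_3 = 2.5; s_3 = 1.5; a_4 = 4; b_4 = 5; c_4 = 4.5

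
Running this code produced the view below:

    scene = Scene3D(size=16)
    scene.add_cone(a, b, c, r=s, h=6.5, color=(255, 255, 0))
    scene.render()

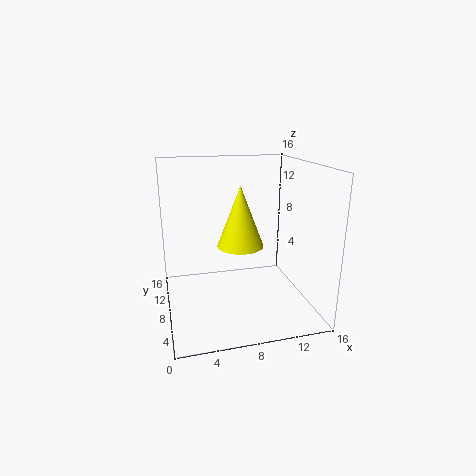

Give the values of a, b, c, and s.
a = 8, b = 7, c = 7.5, s = 2.5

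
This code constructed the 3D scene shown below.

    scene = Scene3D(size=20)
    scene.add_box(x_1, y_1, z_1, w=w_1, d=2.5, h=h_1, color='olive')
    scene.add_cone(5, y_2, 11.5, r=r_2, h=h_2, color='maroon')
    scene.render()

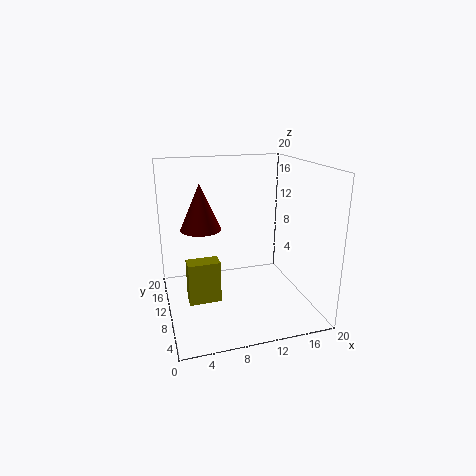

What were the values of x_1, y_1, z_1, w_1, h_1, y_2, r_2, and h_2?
x_1 = 2.75, y_1 = 9, z_1 = 1, w_1 = 4.5, h_1 = 6, y_2 = 10.75, r_2 = 2.75, h_2 = 6.25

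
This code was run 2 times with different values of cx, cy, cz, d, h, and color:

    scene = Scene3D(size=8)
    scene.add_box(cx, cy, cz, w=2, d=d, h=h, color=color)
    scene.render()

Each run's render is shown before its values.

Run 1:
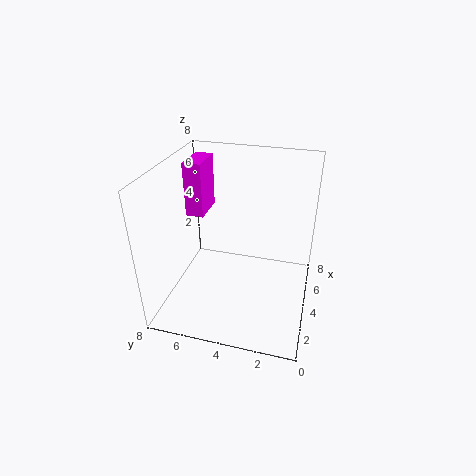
cx = 4
cy = 6
cz = 5
d = 1
h = 3
color = 'magenta'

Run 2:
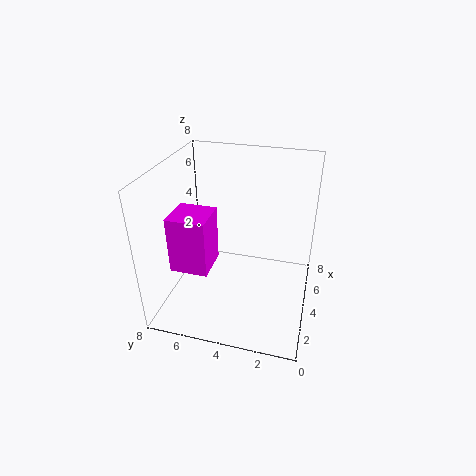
cx = 1.5
cy = 5
cz = 3
d = 2
h = 3
color = 'magenta'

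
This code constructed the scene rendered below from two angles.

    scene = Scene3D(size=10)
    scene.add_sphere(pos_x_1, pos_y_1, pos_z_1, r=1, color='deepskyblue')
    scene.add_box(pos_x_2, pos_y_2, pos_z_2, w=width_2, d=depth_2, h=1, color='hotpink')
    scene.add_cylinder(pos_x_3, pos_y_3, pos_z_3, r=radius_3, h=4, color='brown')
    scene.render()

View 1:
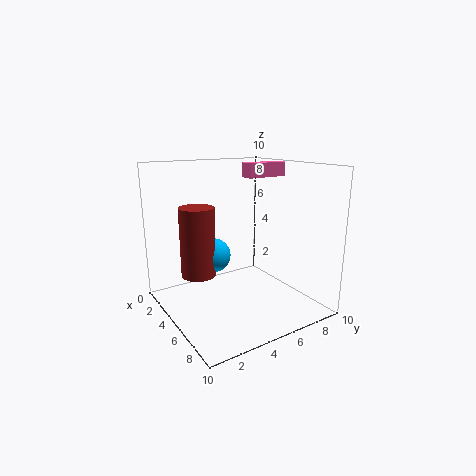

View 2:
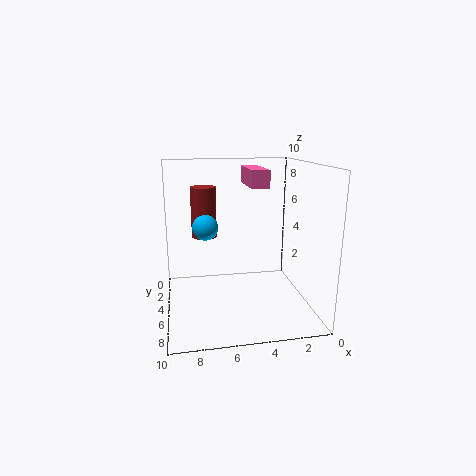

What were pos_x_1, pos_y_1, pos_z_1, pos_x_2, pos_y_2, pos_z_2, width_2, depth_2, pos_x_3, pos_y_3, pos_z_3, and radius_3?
pos_x_1 = 7
pos_y_1 = 2
pos_z_1 = 5
pos_x_2 = 4
pos_y_2 = 6
pos_z_2 = 9
width_2 = 1
depth_2 = 3
pos_x_3 = 7
pos_y_3 = 1
pos_z_3 = 4
radius_3 = 1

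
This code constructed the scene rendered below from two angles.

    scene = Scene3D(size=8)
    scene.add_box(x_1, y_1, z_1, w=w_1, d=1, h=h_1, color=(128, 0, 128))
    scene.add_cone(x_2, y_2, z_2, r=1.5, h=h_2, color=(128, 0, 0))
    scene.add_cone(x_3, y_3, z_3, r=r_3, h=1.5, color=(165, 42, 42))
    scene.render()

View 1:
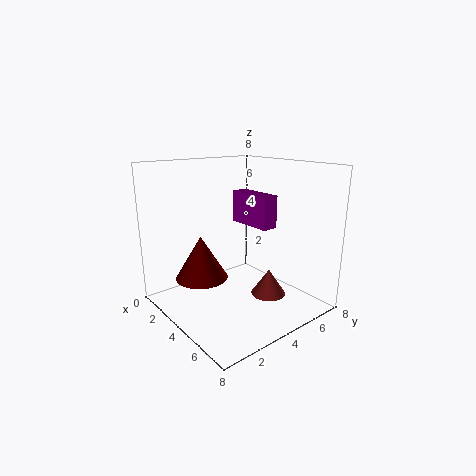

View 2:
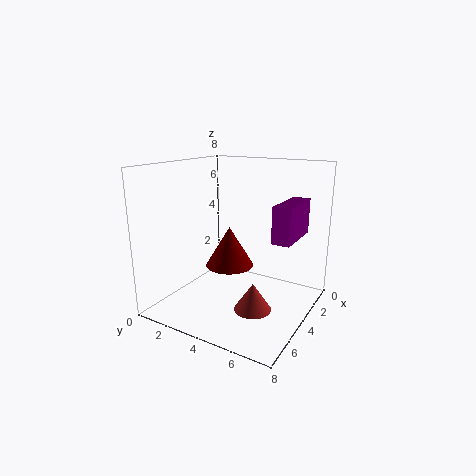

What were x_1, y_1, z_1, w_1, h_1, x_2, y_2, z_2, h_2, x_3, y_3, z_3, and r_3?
x_1 = 1
y_1 = 6
z_1 = 4
w_1 = 3
h_1 = 2
x_2 = 2.5
y_2 = 2.5
z_2 = 1.5
h_2 = 2.5
x_3 = 5
y_3 = 5.5
z_3 = 0.5
r_3 = 1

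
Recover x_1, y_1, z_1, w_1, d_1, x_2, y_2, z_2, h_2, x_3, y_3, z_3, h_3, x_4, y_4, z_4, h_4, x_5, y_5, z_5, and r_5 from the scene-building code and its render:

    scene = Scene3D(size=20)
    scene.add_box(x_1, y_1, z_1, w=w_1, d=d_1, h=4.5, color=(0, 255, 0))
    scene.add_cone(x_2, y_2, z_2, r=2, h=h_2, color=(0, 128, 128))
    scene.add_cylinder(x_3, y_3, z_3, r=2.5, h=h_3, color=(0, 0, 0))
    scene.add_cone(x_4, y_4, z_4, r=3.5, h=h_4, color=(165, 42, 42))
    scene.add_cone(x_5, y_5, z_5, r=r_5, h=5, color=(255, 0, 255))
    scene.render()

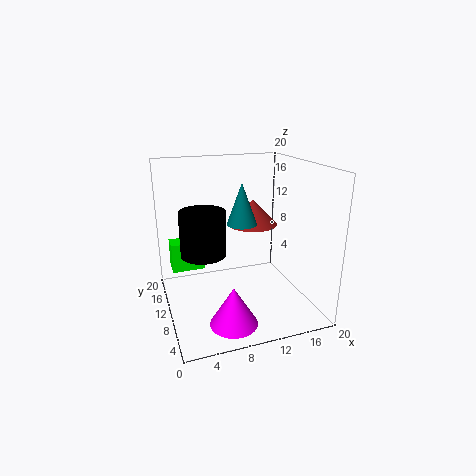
x_1 = 1.5, y_1 = 16, z_1 = 3, w_1 = 5, d_1 = 3, x_2 = 10, y_2 = 8.5, z_2 = 12.5, h_2 = 5.5, x_3 = 3.5, y_3 = 3, z_3 = 11.5, h_3 = 5, x_4 = 12.5, y_4 = 11, z_4 = 11.5, h_4 = 3.5, x_5 = 7, y_5 = 3, z_5 = 1.5, r_5 = 3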